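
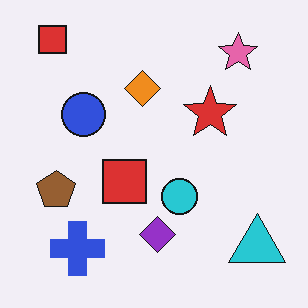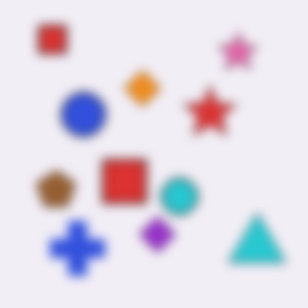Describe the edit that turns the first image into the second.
Strongly gaussian-blurred.

Shape edges and outlines are uniformly softened across the whole image.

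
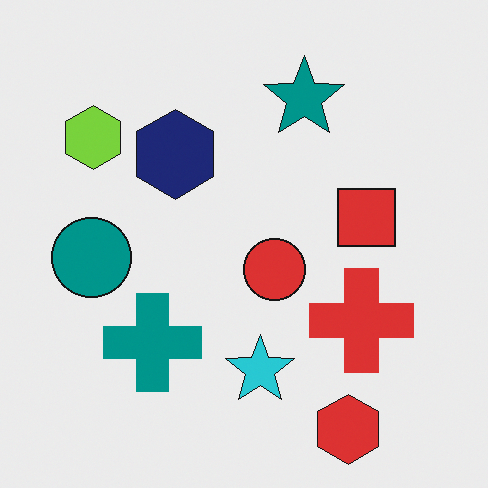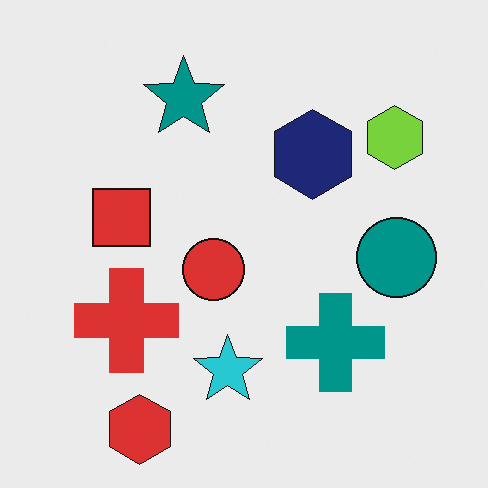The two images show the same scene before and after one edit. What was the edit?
Flipped horizontally (left ↔ right).

The teal circle is in the left of the first image and the right of the second — shapes on opposite sides of the vertical midline have swapped in a mirror flip.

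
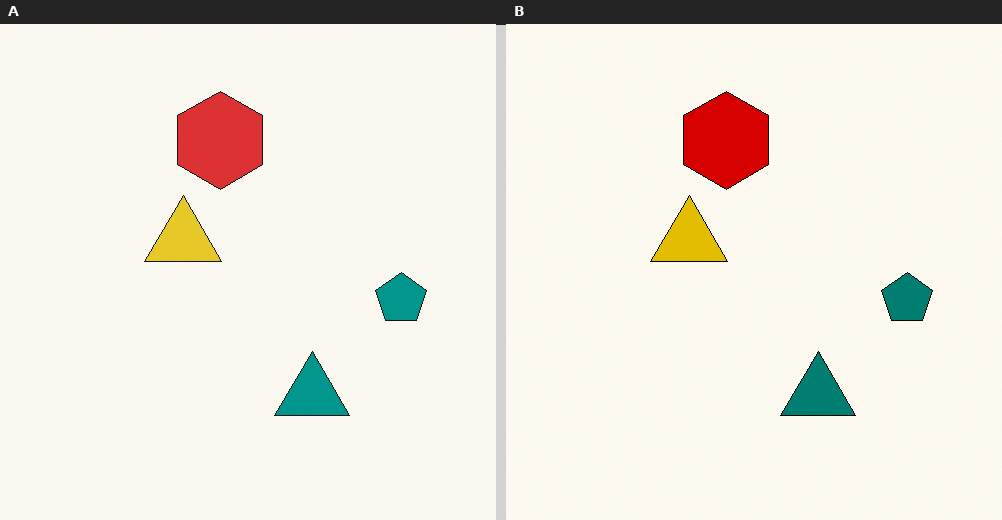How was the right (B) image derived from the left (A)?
The right (B) image is the left (A) given slightly increased contrast.

Tones are pushed away from mid-grey across the whole image — a global contrast change.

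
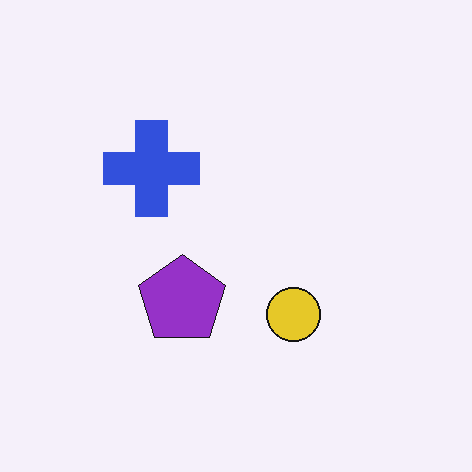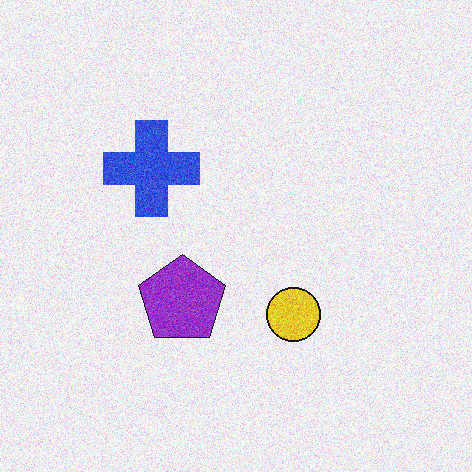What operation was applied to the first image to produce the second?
The image was degraded with moderate additive noise.

Random speckle covers the whole image, including the flat background.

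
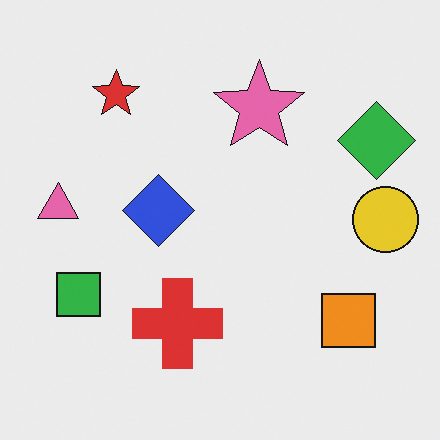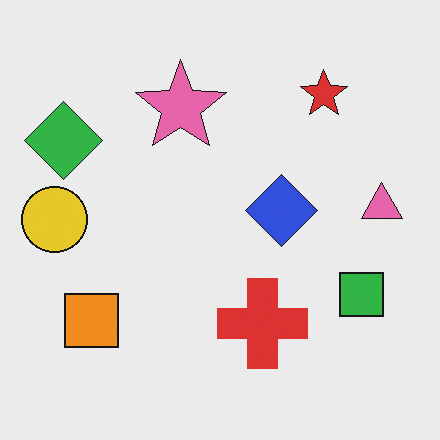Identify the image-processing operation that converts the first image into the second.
The transformation is: flipped horizontally (left ↔ right).

The yellow circle is in the right of the first image and the left of the second — shapes on opposite sides of the vertical midline have swapped in a mirror flip.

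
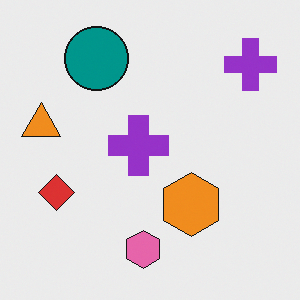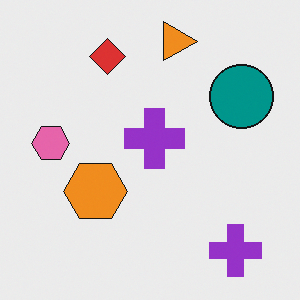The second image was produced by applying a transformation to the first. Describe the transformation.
This is the original image rotated 90° clockwise.

The orange triangle sits in the left of the first image and the top of the second — consistent with a whole-image 90° clockwise rotation.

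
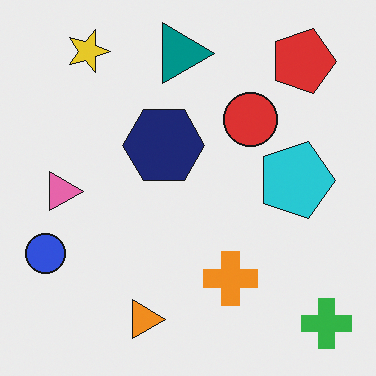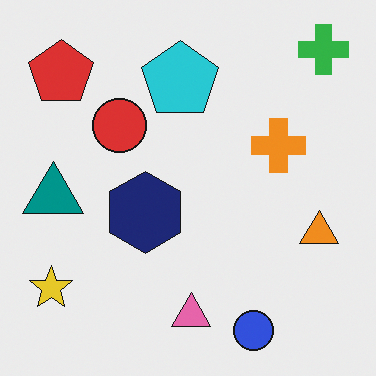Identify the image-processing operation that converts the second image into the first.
This is the original image rotated 90° clockwise.

The green cross sits in the top-right of the second image and the bottom-right of the first — consistent with a whole-image 90° clockwise rotation.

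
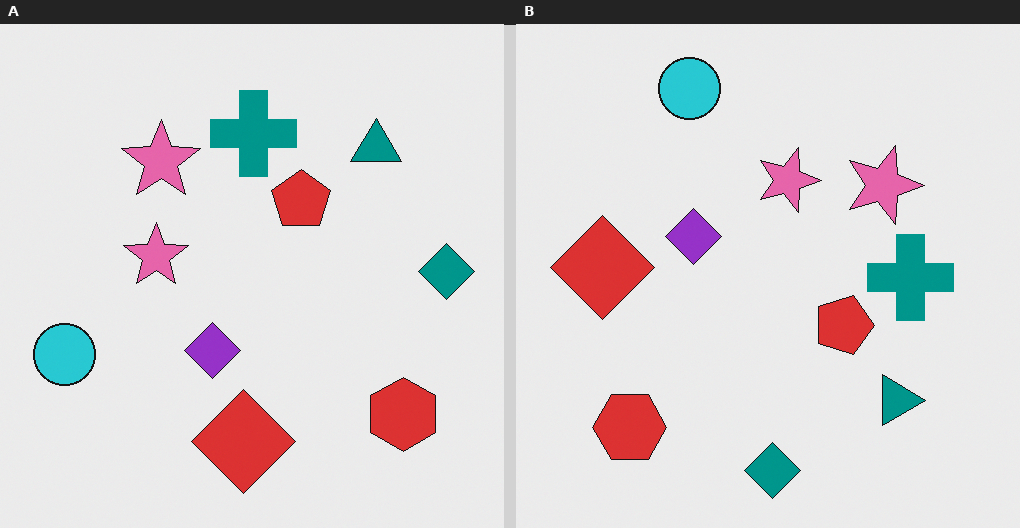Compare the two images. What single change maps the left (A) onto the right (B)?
The transformation is: rotated 90° clockwise.

The red hexagon sits in the bottom-right of the left (A) image and the bottom-left of the right (B) — consistent with a whole-image 90° clockwise rotation.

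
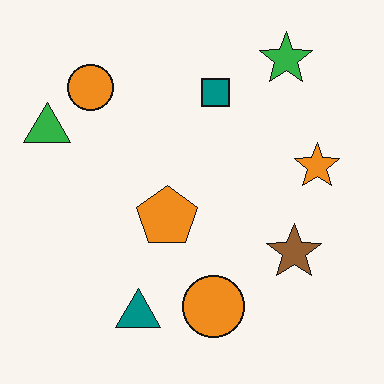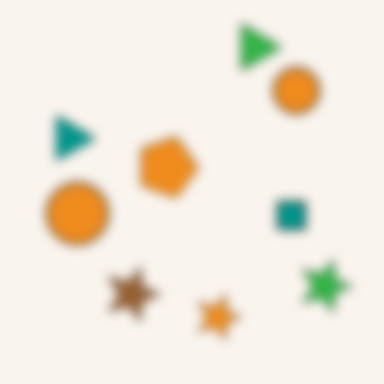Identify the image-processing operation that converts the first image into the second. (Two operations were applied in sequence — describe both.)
The image was rotated 90° clockwise, then heavily blurred.

The green star sits in the top-right of the first image and the bottom-right of the second — consistent with a whole-image 90° clockwise rotation. Shape edges and outlines are uniformly softened across the whole image.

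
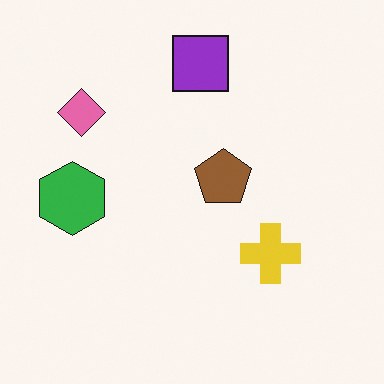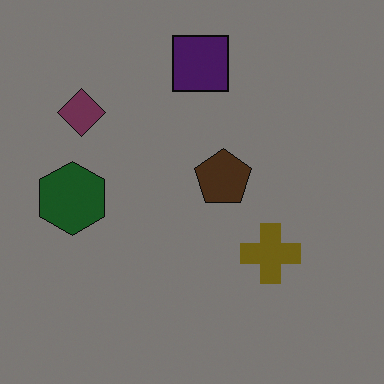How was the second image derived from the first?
It was darkened a lot.

Every pixel — background and shapes alike — is uniformly darkened.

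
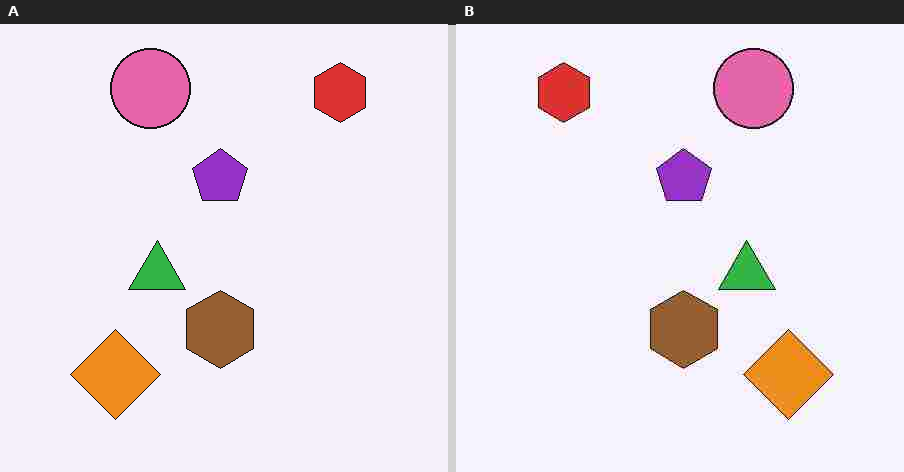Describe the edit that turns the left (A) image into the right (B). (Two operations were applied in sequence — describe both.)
This is the original image flipped horizontally (left ↔ right), then degraded with heavy JPEG compression.

The red hexagon is in the top-right of the left (A) image and the top-left of the right (B) — shapes on opposite sides of the vertical midline have swapped in a mirror flip. Blocky 8×8 compression artifacts appear around shape edges and the flat background shows ringing — characteristic JPEG degradation.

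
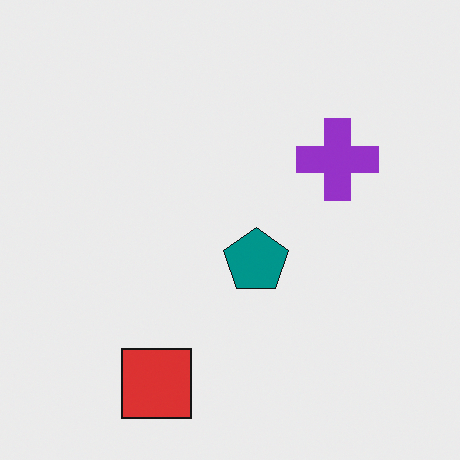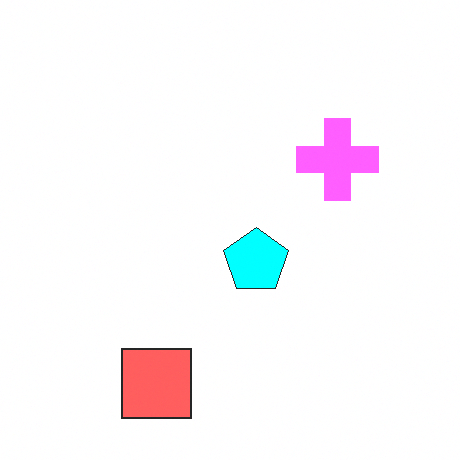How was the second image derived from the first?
This is the original image brightened a lot.

Every pixel — background and shapes alike — is uniformly brightened.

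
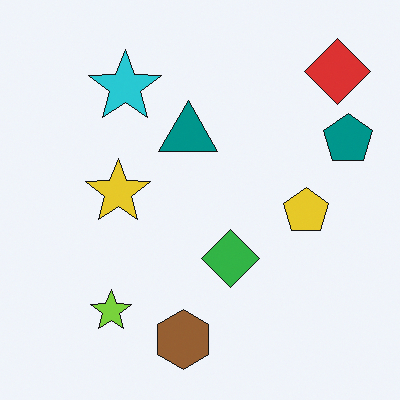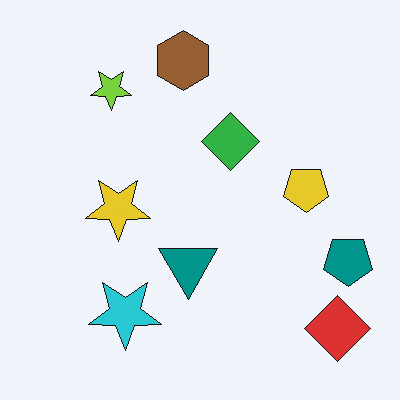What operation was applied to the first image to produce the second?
Flipped vertically (top ↔ bottom).

The brown hexagon is in the bottom of the first image and the top of the second — shapes on opposite sides of the horizontal midline have swapped in a mirror flip.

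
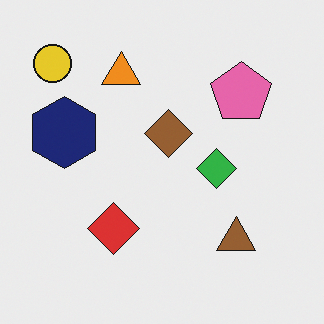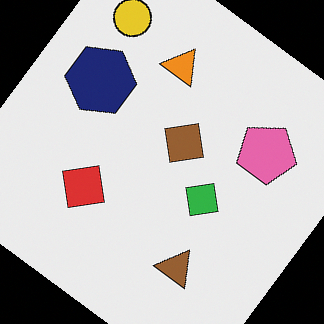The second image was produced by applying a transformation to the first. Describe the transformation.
Rotated clockwise by a large amount — several tens of degrees.

Every shape is tilted by the same angle and the image corners show triangular fill wedges — a whole-image rotation by a non-right angle.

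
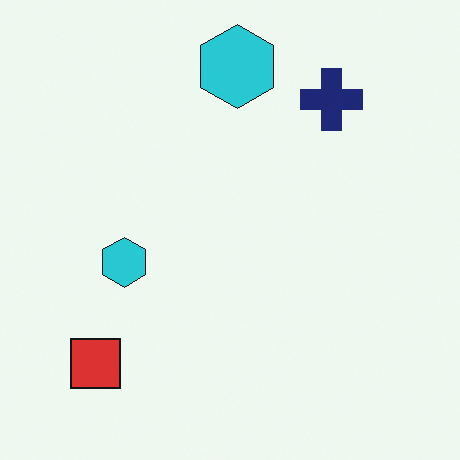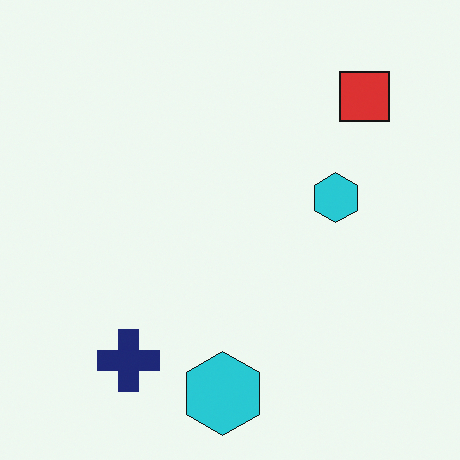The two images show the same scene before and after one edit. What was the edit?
The second image is the first rotated 180°.

The red square sits in the bottom-left of the first image and the top-right of the second — consistent with a whole-image 180° rotation.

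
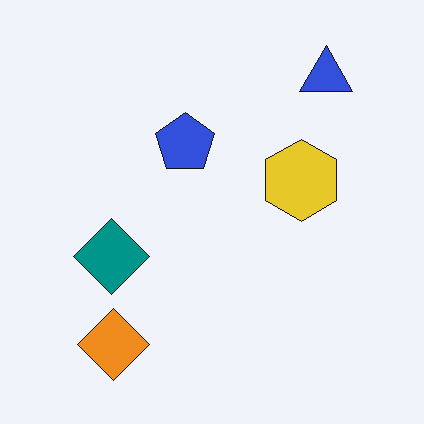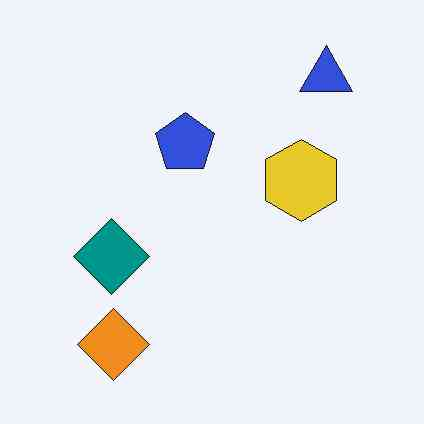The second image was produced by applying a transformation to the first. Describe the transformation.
The image was given moderate JPEG compression.

Blocky 8×8 compression artifacts appear around shape edges and the flat background shows ringing — characteristic JPEG degradation.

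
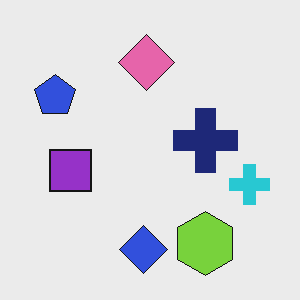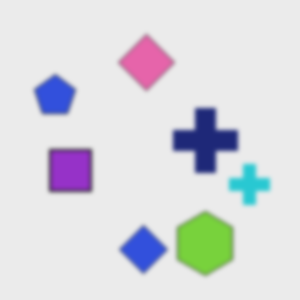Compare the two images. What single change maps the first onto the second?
Lightly blurred.

Shape edges and outlines are uniformly softened across the whole image.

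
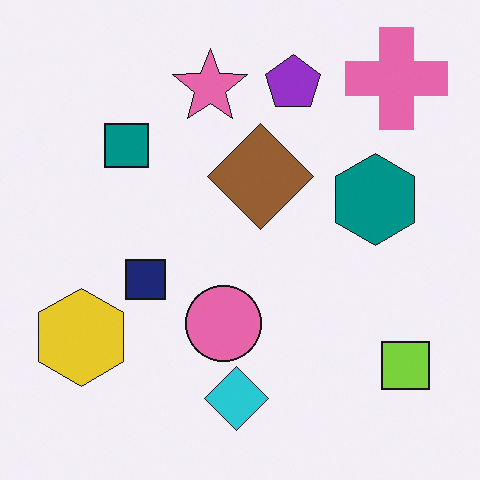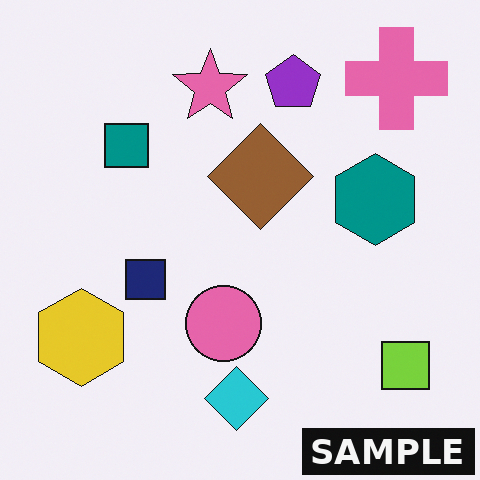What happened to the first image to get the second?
It was watermarked with the text "SAMPLE" in the lower-right corner.

A dark label reading "SAMPLE" appears in the lower-right corner.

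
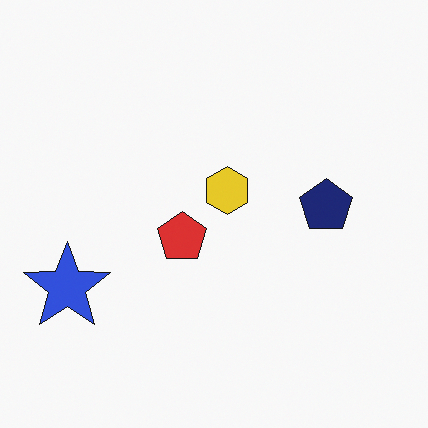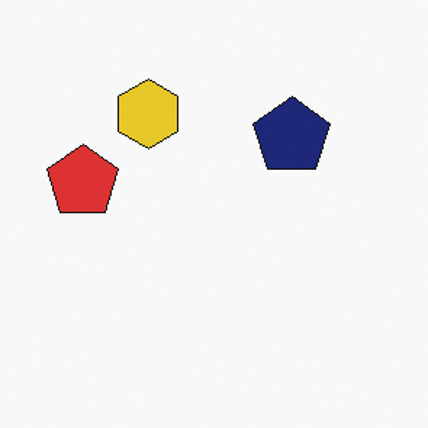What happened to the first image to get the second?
It was cropped slightly and scaled back up.

The visible shapes are larger and the field of view is narrower; shapes near the original edges may be partly or wholly outside the frame — a crop-and-rescale.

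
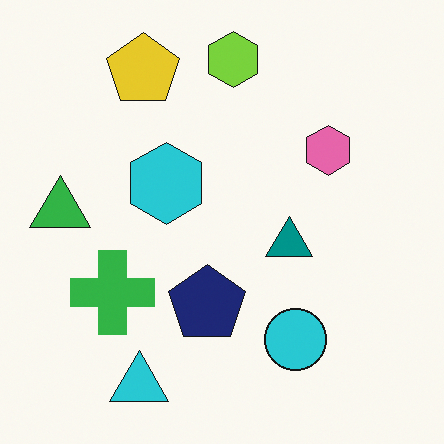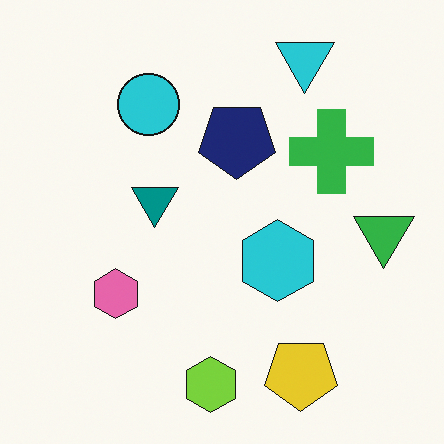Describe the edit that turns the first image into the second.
It was rotated 180°.

The cyan triangle sits in the bottom-left of the first image and the top-right of the second — consistent with a whole-image 180° rotation.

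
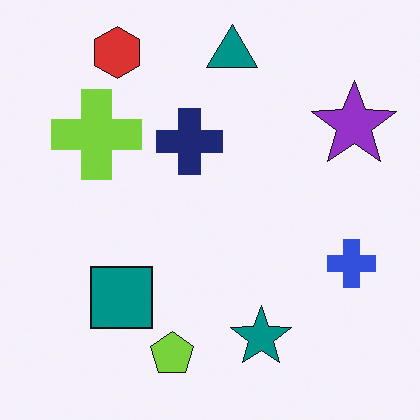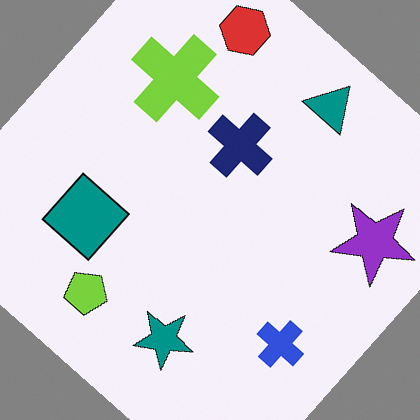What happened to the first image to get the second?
This is the original image rotated clockwise by a large amount — several tens of degrees.

Every shape is tilted by the same angle and the image corners show triangular fill wedges — a whole-image rotation by a non-right angle.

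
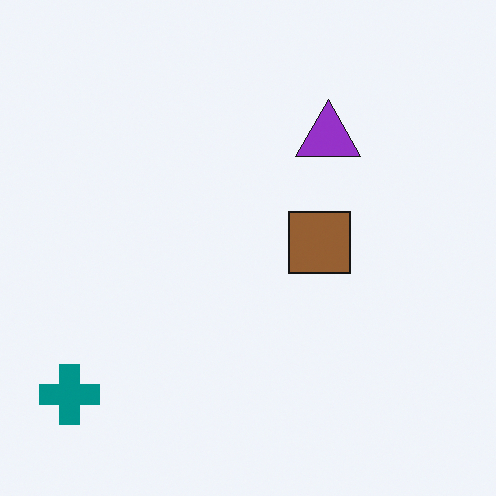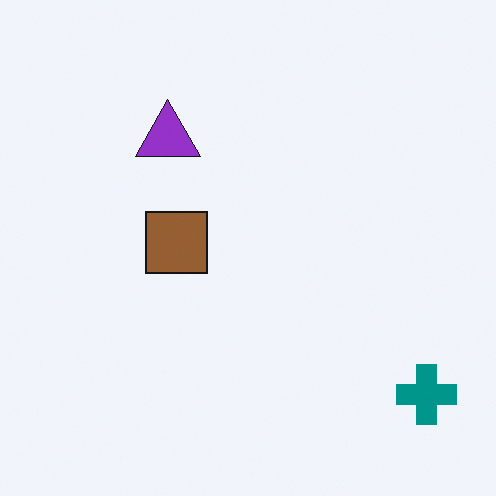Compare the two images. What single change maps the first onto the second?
The second image is the first flipped horizontally (left ↔ right).

The teal cross is in the bottom-left of the first image and the bottom-right of the second — shapes on opposite sides of the vertical midline have swapped in a mirror flip.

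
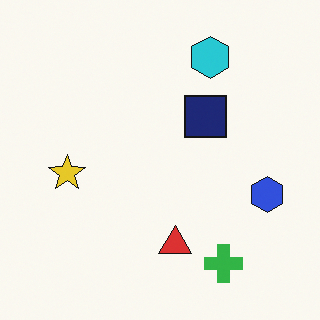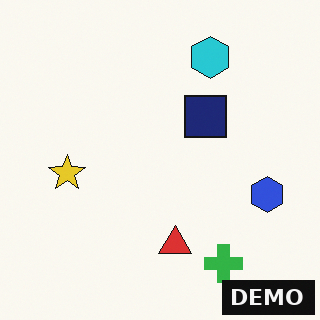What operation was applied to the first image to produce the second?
Watermarked with the text "DEMO" in the lower-right corner.

A dark label reading "DEMO" appears in the lower-right corner.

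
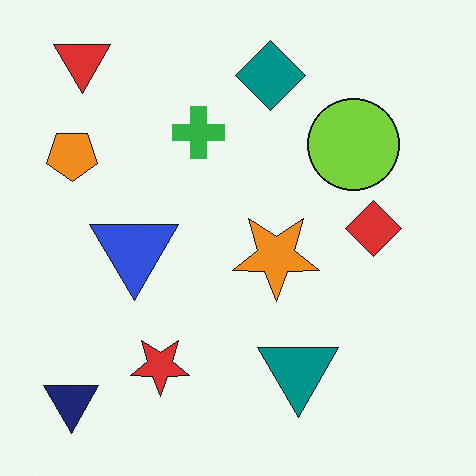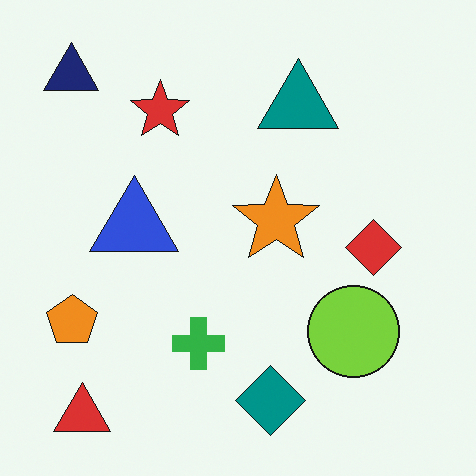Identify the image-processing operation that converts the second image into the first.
The image was flipped vertically (top ↔ bottom).

The red triangle is in the bottom-left of the second image and the top-left of the first — shapes on opposite sides of the horizontal midline have swapped in a mirror flip.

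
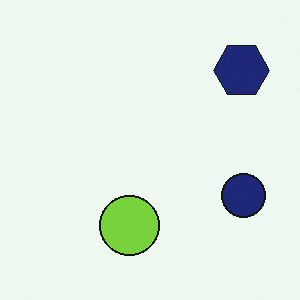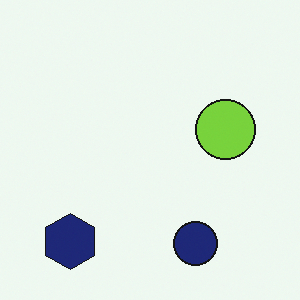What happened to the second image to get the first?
Transposed (reflected across the top-left ↔ bottom-right diagonal).

Shapes have swapped their row and column positions — what was in the top-right is now in the bottom-left — a diagonal reflection.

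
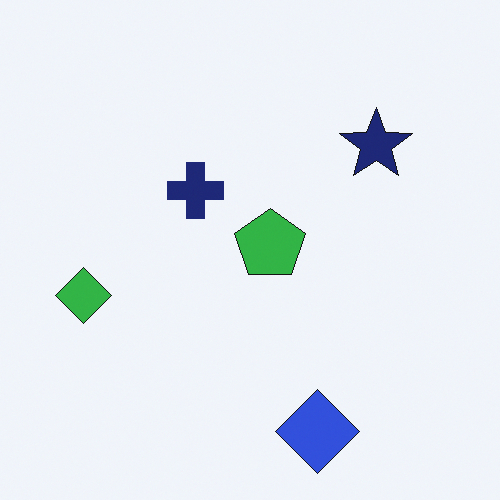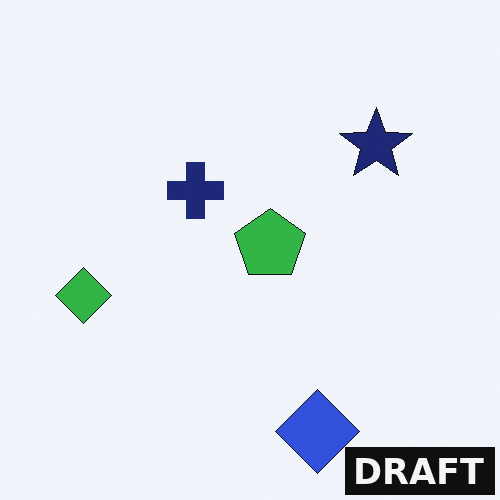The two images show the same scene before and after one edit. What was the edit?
It was watermarked with the text "DRAFT" in the lower-right corner.

A dark label reading "DRAFT" appears in the lower-right corner.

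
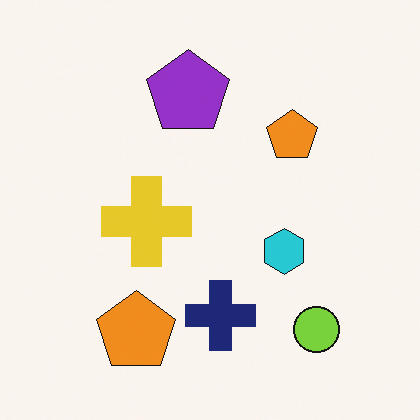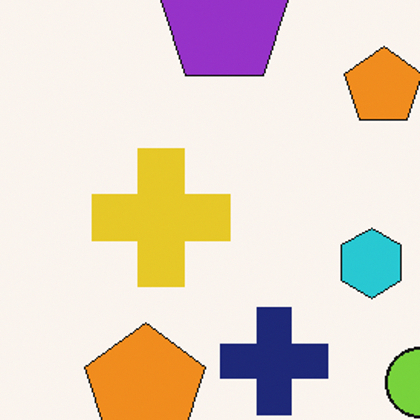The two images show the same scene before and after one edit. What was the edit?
The second image is the first cropped to a modestly smaller region and rescaled.

The visible shapes are larger and the field of view is narrower; shapes near the original edges may be partly or wholly outside the frame — a crop-and-rescale.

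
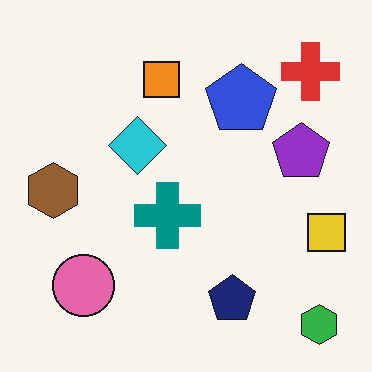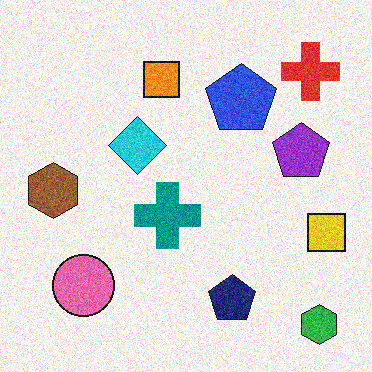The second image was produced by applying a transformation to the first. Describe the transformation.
This is the original image degraded with visible gaussian noise.

Random speckle covers the whole image, including the flat background.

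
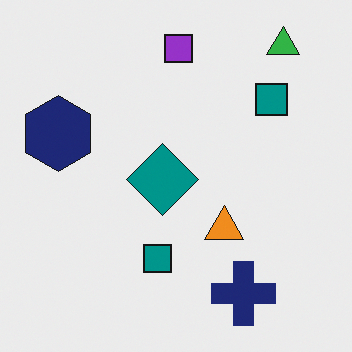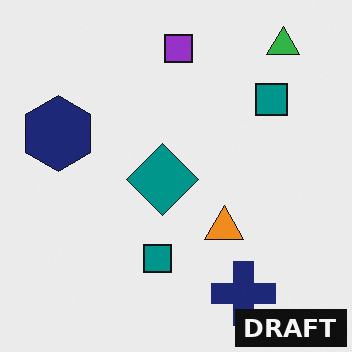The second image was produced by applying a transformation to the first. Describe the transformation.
This is the original image watermarked with the text "DRAFT" in the lower-right corner.

A dark label reading "DRAFT" appears in the lower-right corner.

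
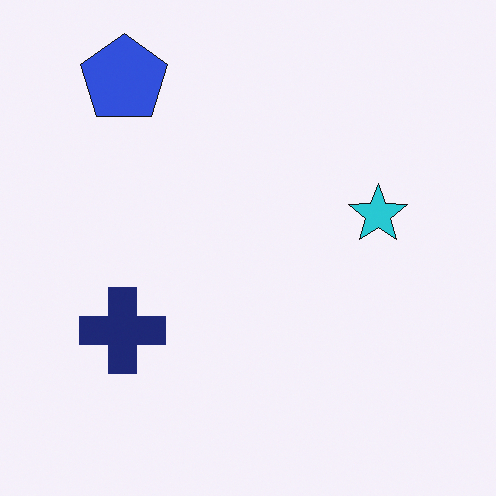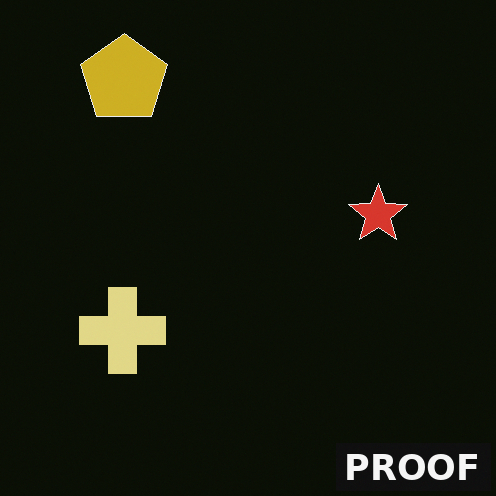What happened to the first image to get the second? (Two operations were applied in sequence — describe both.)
This is the original image color-inverted (negative), then watermarked with the text "PROOF" in the lower-right corner.

The light background has become dark and every shape's color is its complement — a photographic negative. A dark label reading "PROOF" appears in the lower-right corner.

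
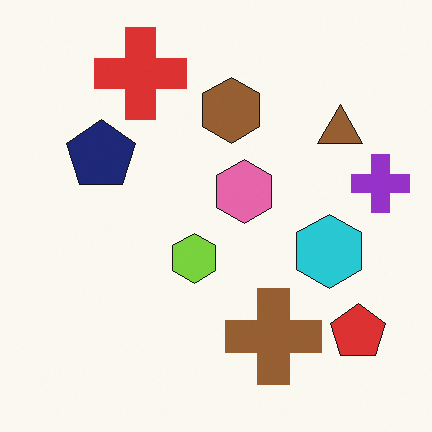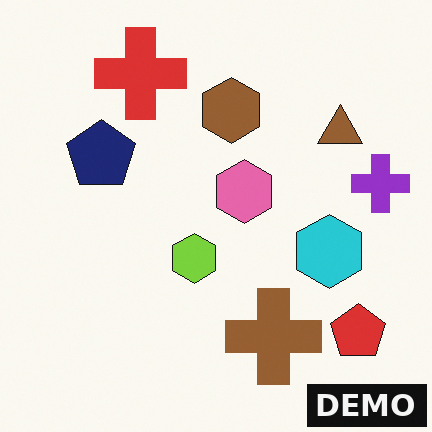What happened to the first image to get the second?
This is the original image watermarked with the text "DEMO" in the lower-right corner.

A dark label reading "DEMO" appears in the lower-right corner.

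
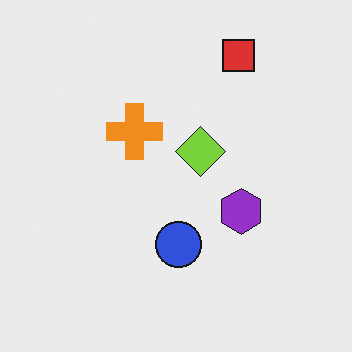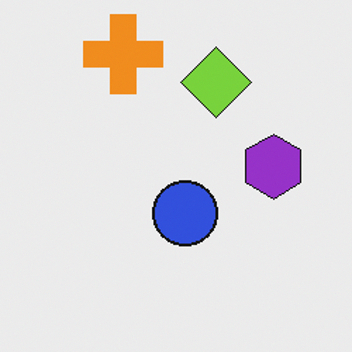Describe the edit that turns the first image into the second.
The transformation is: cropped slightly and scaled back up.

The visible shapes are larger and the field of view is narrower; shapes near the original edges may be partly or wholly outside the frame — a crop-and-rescale.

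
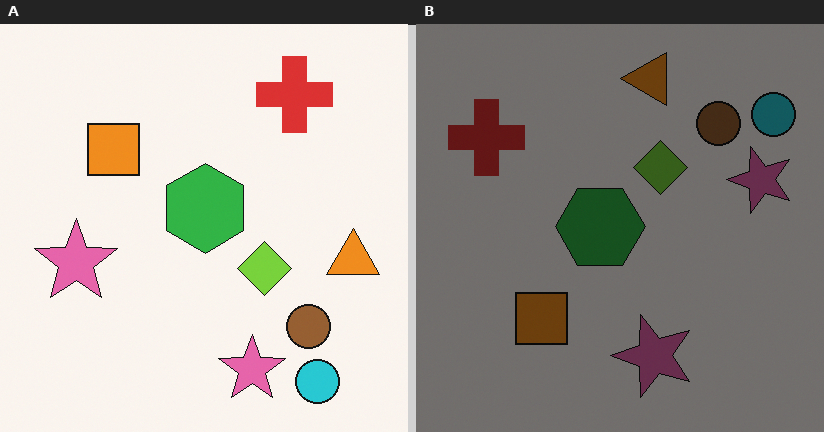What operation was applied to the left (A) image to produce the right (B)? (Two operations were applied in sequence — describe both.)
The transformation is: rotated 90° counter-clockwise, then noticeably darkened.

The cyan circle sits in the bottom-right of the left (A) image and the top-right of the right (B) — consistent with a whole-image 90° counter-clockwise rotation. Every pixel — background and shapes alike — is uniformly darkened.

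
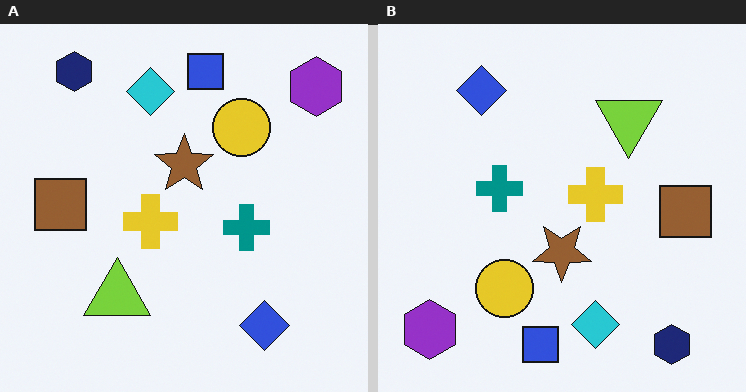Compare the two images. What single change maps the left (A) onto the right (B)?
It was rotated 180°.

The purple hexagon sits in the top-right of the left (A) image and the bottom-left of the right (B) — consistent with a whole-image 180° rotation.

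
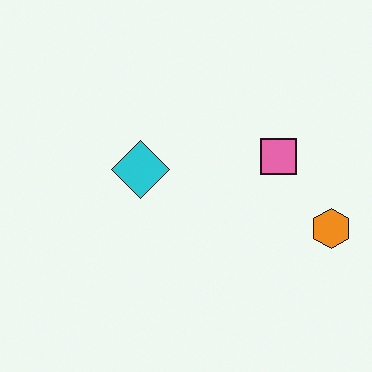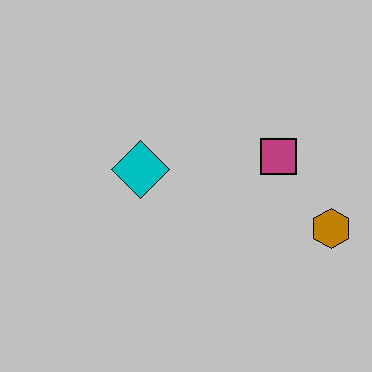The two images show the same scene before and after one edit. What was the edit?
This is the original image aggressively posterized.

Each flat color has snapped to a coarser quantized level — most visibly, the near-white background has dropped to a flat grey.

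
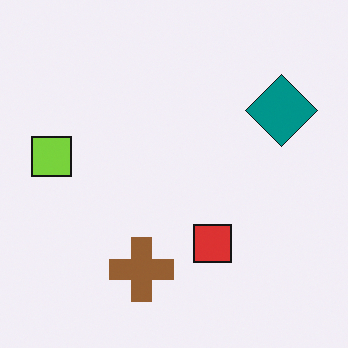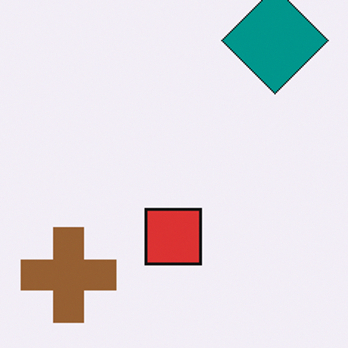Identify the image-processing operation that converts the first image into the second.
This is the original image cropped to a modestly smaller region and rescaled.

The visible shapes are larger and the field of view is narrower; shapes near the original edges may be partly or wholly outside the frame — a crop-and-rescale.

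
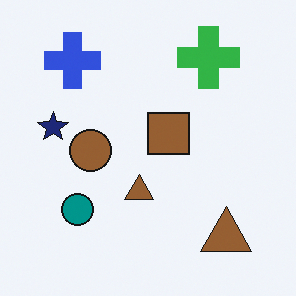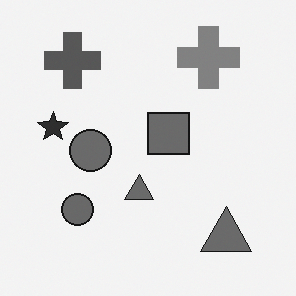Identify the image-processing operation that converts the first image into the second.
This is the original image converted to grayscale.

All color is removed — every shape is now a shade of grey.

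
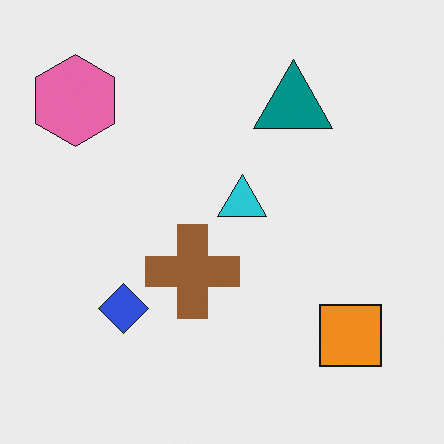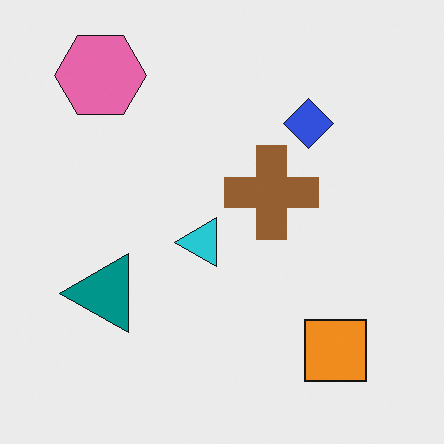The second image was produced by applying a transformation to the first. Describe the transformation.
The image was transposed (reflected across the top-left ↔ bottom-right diagonal).

Shapes have swapped their row and column positions — what was in the top-right is now in the bottom-left — a diagonal reflection.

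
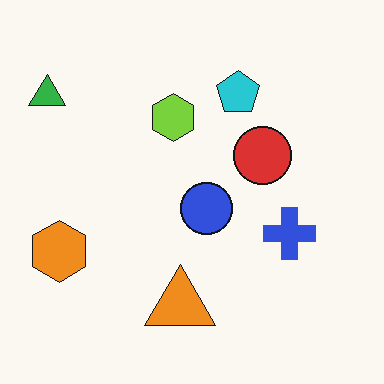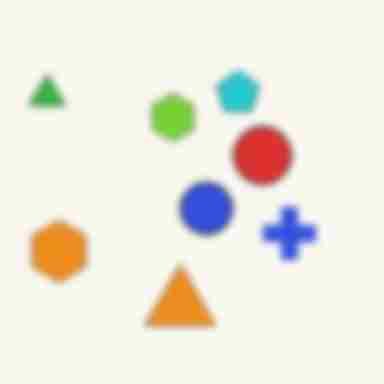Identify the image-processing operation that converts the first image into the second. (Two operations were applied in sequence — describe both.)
The second image is the first moderately blurred, then degraded with heavy JPEG compression.

Shape edges and outlines are uniformly softened across the whole image. Blocky 8×8 compression artifacts appear around shape edges and the flat background shows ringing — characteristic JPEG degradation.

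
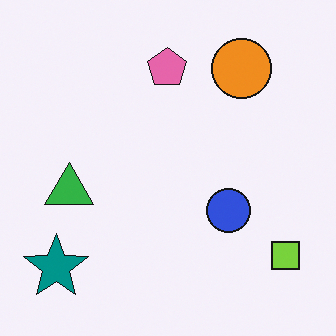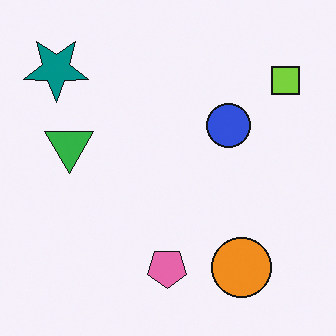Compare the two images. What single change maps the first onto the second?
Flipped vertically (top ↔ bottom).

The orange circle is in the top-right of the first image and the bottom-right of the second — shapes on opposite sides of the horizontal midline have swapped in a mirror flip.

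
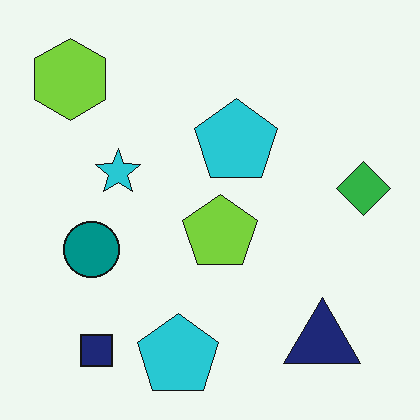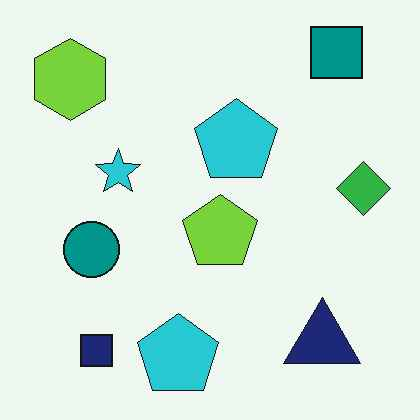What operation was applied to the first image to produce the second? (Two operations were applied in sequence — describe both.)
Given moderate JPEG compression, then overlaid with an additional teal square.

Blocky 8×8 compression artifacts appear around shape edges and the flat background shows ringing — characteristic JPEG degradation. A teal square appears in the second image that is absent from the first.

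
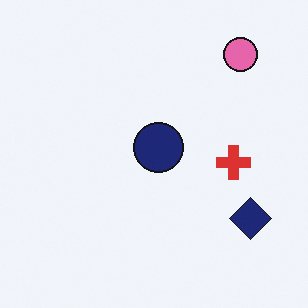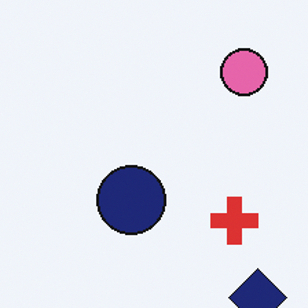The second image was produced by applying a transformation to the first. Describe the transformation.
The image was cropped slightly and scaled back up.

The visible shapes are larger and the field of view is narrower; shapes near the original edges may be partly or wholly outside the frame — a crop-and-rescale.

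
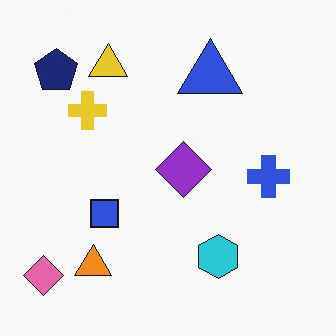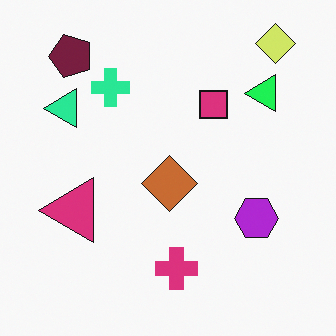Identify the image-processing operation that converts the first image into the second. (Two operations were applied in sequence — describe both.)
It was hue-shifted through roughly a third of the color wheel, then transposed (reflected across the top-left ↔ bottom-right diagonal).

Every shape's color has rotated by the same amount around the hue wheel — a uniform hue shift. Shapes have swapped their row and column positions — what was in the top-right is now in the bottom-left — a diagonal reflection.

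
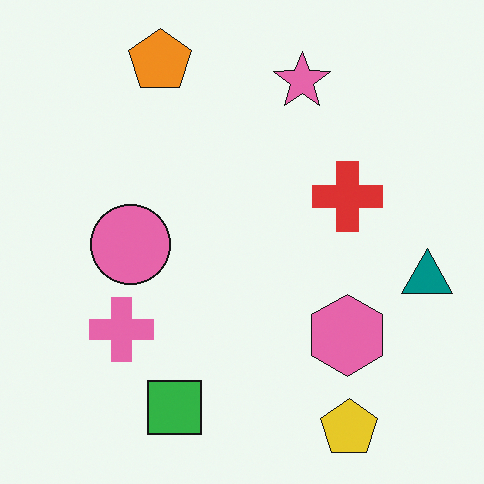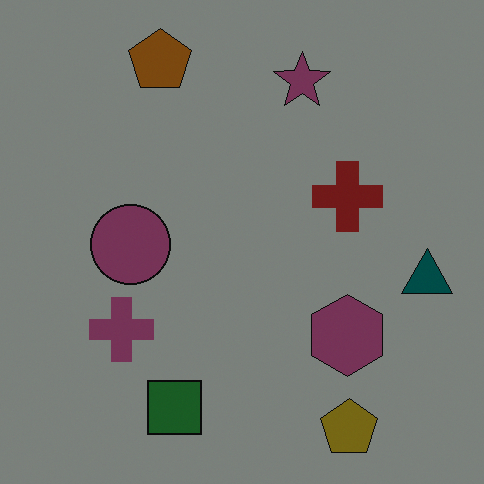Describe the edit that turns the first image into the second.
The second image is the first noticeably darkened.

Every pixel — background and shapes alike — is uniformly darkened.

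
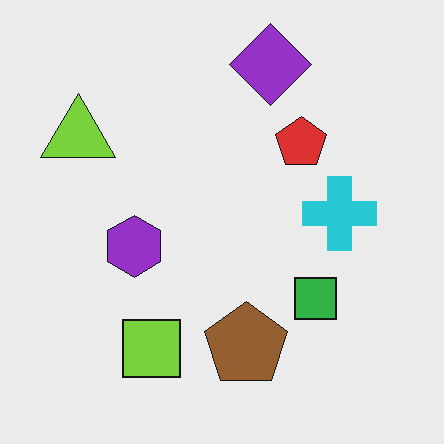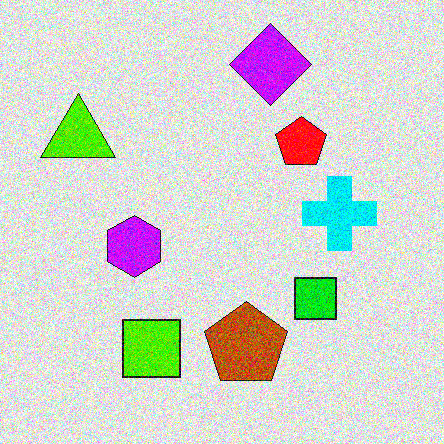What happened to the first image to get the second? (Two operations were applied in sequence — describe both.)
The image was degraded with heavy additive noise, then heavily oversaturated.

Random speckle covers the whole image, including the flat background. All colors are more vivid — a global saturation change.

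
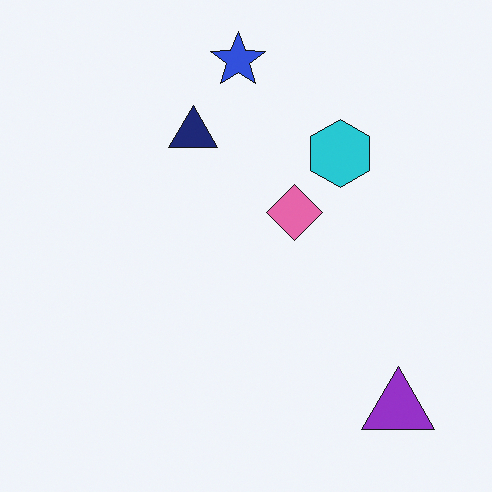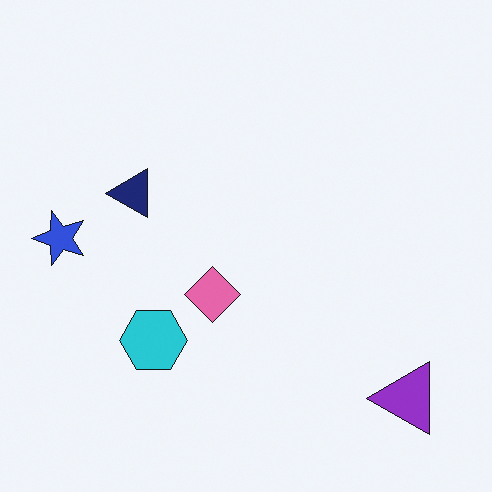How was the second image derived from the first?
The transformation is: transposed (reflected across the top-left ↔ bottom-right diagonal).

Shapes have swapped their row and column positions — what was in the top-right is now in the bottom-left — a diagonal reflection.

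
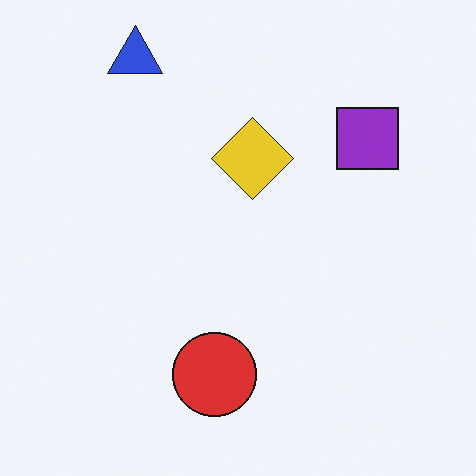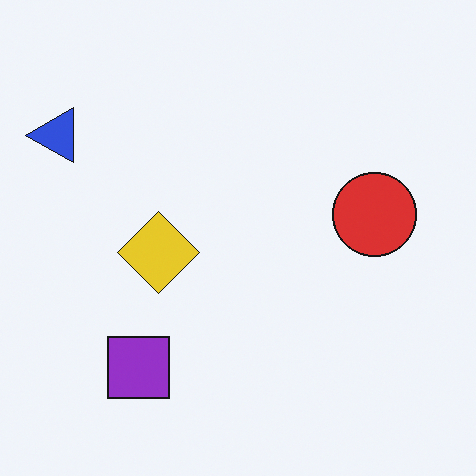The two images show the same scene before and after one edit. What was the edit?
The transformation is: transposed (reflected across the top-left ↔ bottom-right diagonal).

Shapes have swapped their row and column positions — what was in the top-right is now in the bottom-left — a diagonal reflection.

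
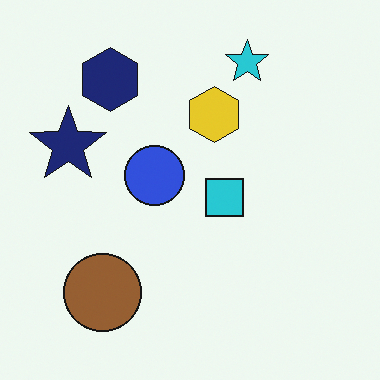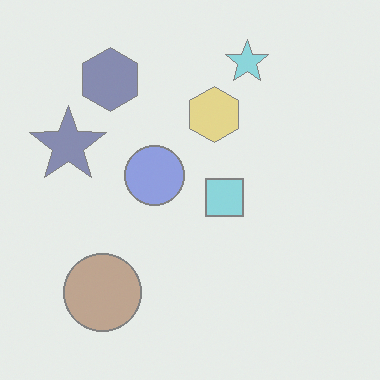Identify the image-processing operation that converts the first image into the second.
The image was washed out (contrast reduced).

Tones are pushed toward mid-grey across the whole image — a global contrast change.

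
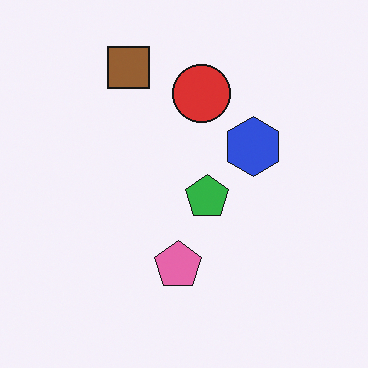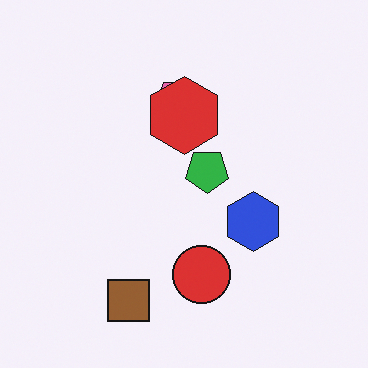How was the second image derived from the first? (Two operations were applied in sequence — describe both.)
It was flipped vertically (top ↔ bottom), then overlaid with an additional red hexagon.

The brown square is in the top of the first image and the bottom of the second — shapes on opposite sides of the horizontal midline have swapped in a mirror flip. A red hexagon appears in the second image that is absent from the first.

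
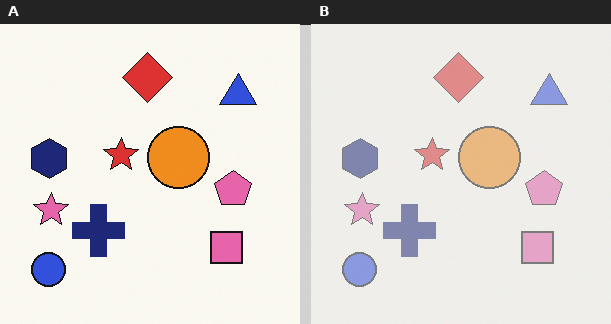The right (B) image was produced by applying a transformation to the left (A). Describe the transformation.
The transformation is: given much lower contrast.

Tones are pushed toward mid-grey across the whole image — a global contrast change.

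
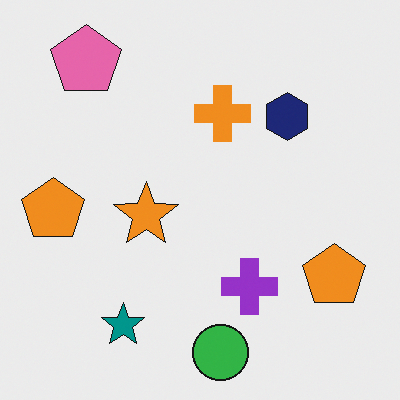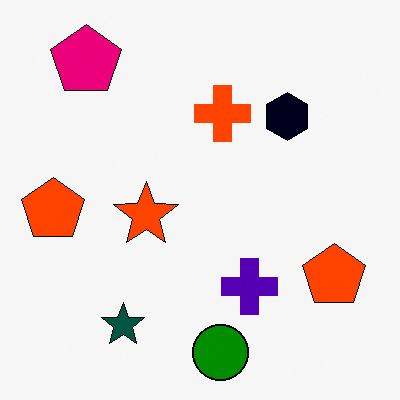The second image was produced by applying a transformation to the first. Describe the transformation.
This is the original image boosted in contrast.

Tones are pushed away from mid-grey across the whole image — a global contrast change.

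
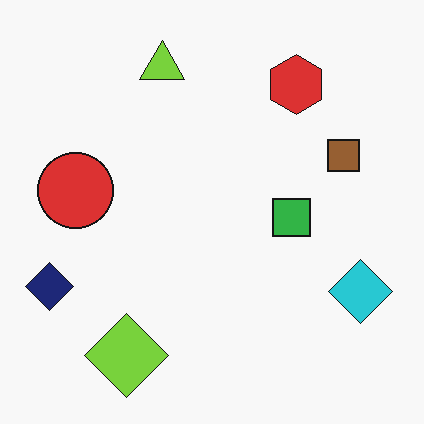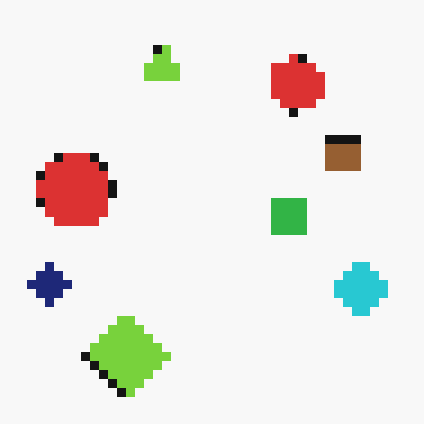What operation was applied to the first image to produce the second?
This is the original image coarsely pixelated.

Shapes are reduced to large square blocks; fine edges and outlines are lost — a downscale-then-upscale (mosaic) effect.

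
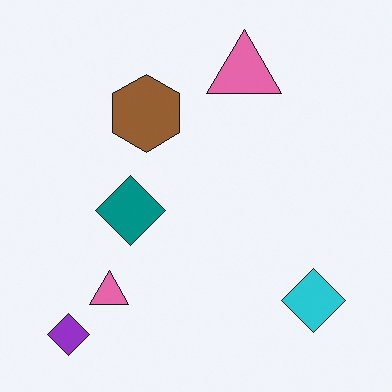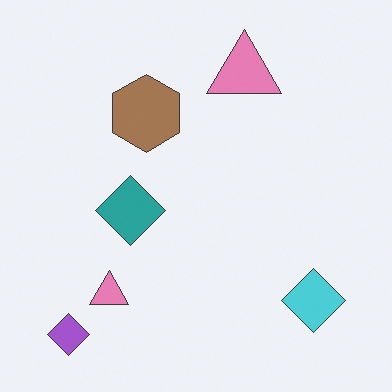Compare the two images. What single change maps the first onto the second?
The image was given slightly reduced contrast.

Tones are pushed toward mid-grey across the whole image — a global contrast change.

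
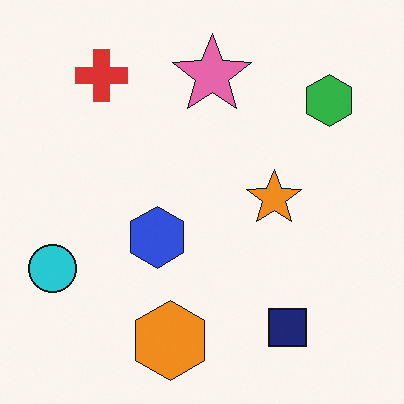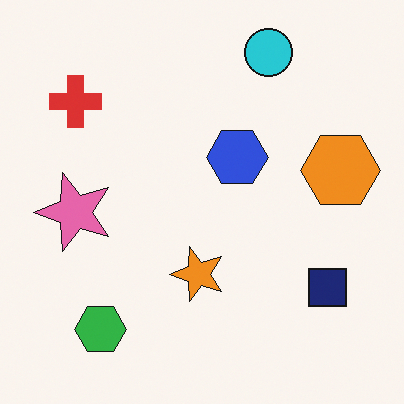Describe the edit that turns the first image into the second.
It was transposed (reflected across the top-left ↔ bottom-right diagonal).

Shapes have swapped their row and column positions — what was in the top-right is now in the bottom-left — a diagonal reflection.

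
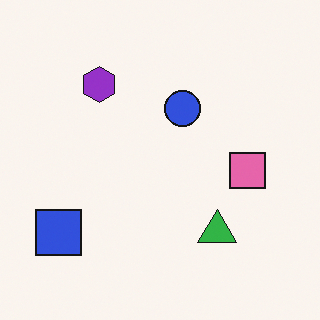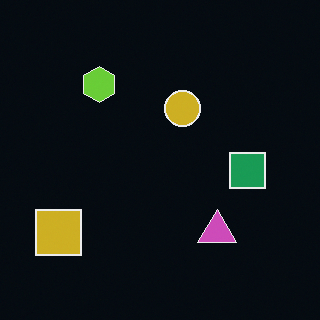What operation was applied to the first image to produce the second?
The second image is the first color-inverted (negative).

The light background has become dark and every shape's color is its complement — a photographic negative.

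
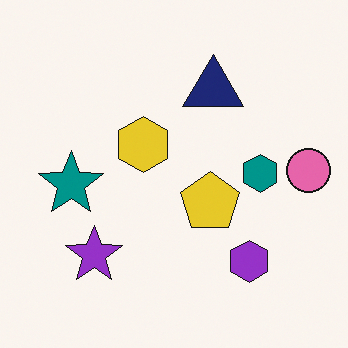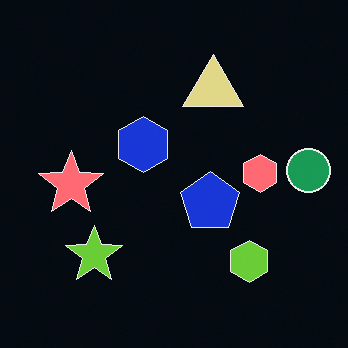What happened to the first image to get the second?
The second image is the first color-inverted (negative).

The light background has become dark and every shape's color is its complement — a photographic negative.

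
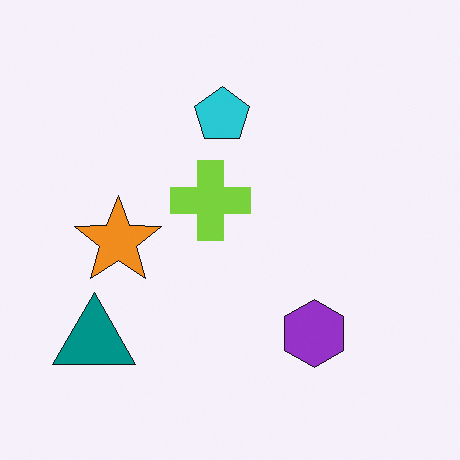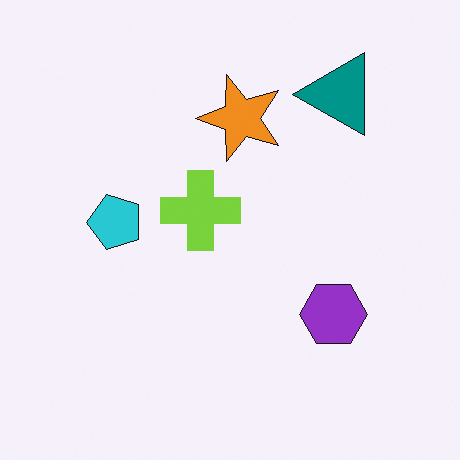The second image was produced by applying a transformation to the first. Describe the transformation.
It was transposed (reflected across the top-left ↔ bottom-right diagonal).

Shapes have swapped their row and column positions — what was in the top-right is now in the bottom-left — a diagonal reflection.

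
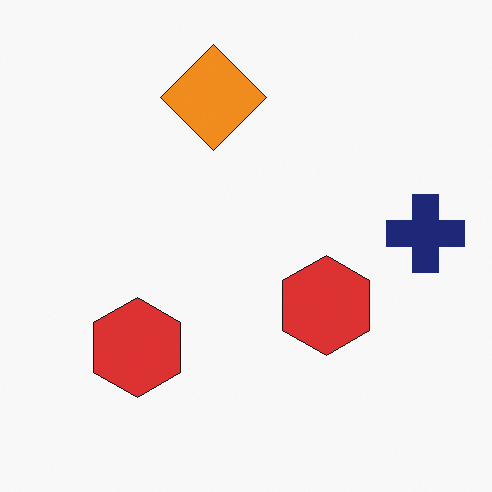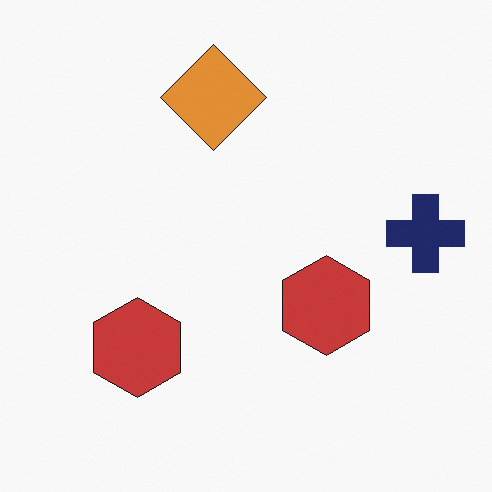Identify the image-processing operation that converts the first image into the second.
Slightly desaturated.

All colors are more muted and greyish — a global saturation change.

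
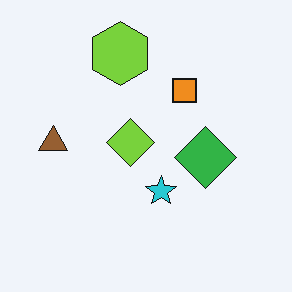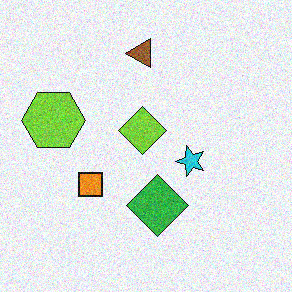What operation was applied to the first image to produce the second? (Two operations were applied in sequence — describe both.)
It was transposed (reflected across the top-left ↔ bottom-right diagonal), then degraded with moderate additive noise.

Shapes have swapped their row and column positions — what was in the top-right is now in the bottom-left — a diagonal reflection. Random speckle covers the whole image, including the flat background.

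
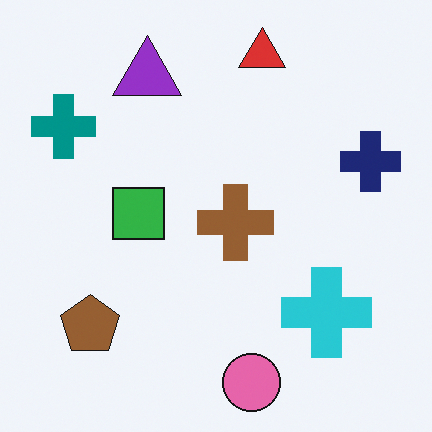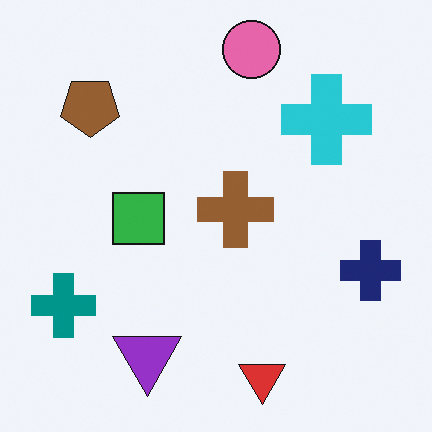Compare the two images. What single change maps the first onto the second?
The second image is the first flipped vertically (top ↔ bottom).

The pink circle is in the bottom of the first image and the top of the second — shapes on opposite sides of the horizontal midline have swapped in a mirror flip.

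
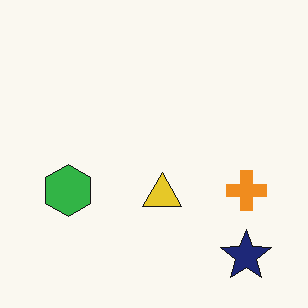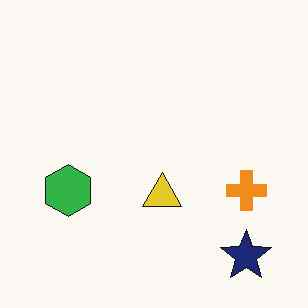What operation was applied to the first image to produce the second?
The transformation is: given moderate JPEG compression.

Blocky 8×8 compression artifacts appear around shape edges and the flat background shows ringing — characteristic JPEG degradation.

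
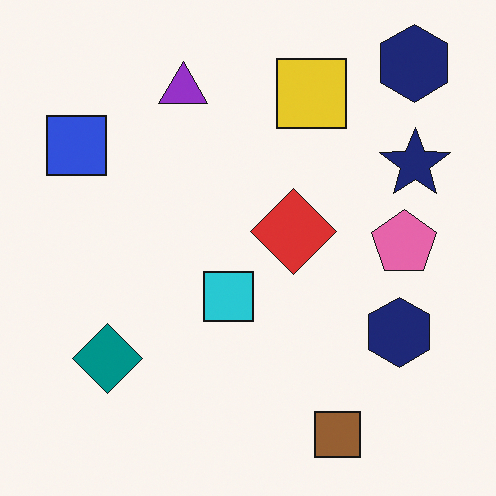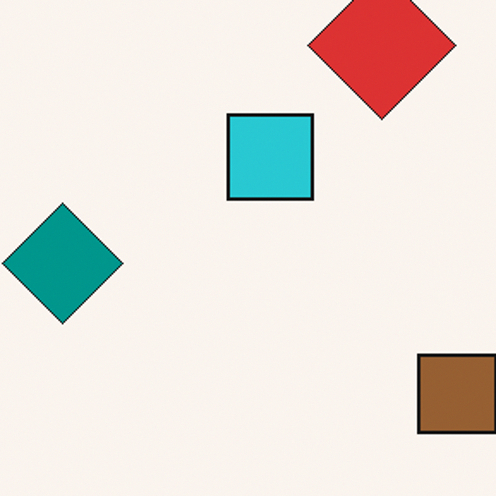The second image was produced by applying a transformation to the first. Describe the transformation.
It was cropped to a noticeably smaller region and rescaled.

The visible shapes are larger and the field of view is narrower; shapes near the original edges may be partly or wholly outside the frame — a crop-and-rescale.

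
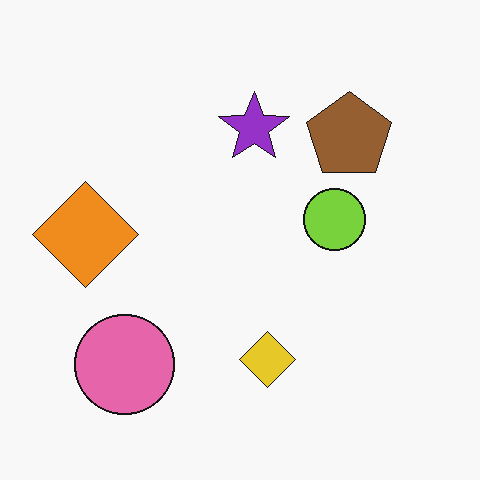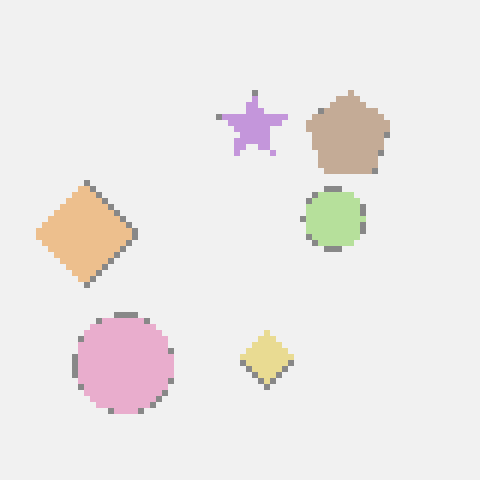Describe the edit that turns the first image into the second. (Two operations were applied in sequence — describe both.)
The transformation is: washed out (contrast reduced), then pixelated into visible square blocks.

Tones are pushed toward mid-grey across the whole image — a global contrast change. Shapes are reduced to large square blocks; fine edges and outlines are lost — a downscale-then-upscale (mosaic) effect.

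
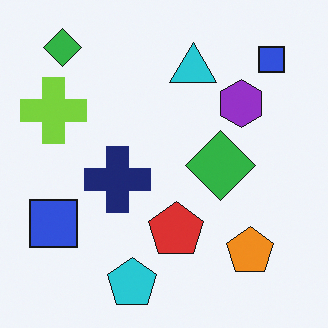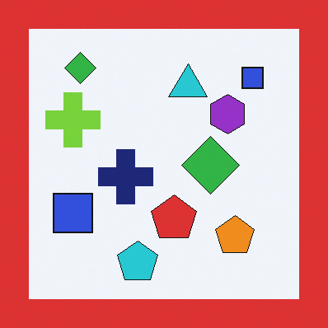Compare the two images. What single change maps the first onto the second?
This is the original image framed with a red border.

A solid red frame runs around the edge of the second image, with the content slightly shrunk inside it.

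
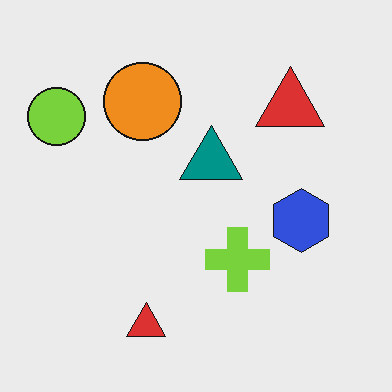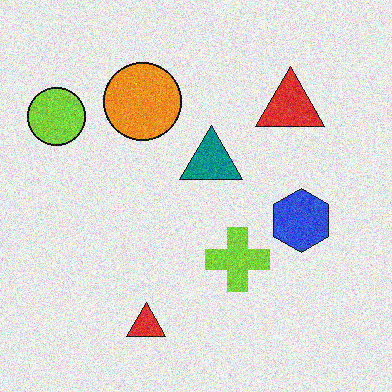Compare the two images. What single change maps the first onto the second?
The transformation is: degraded with moderate additive noise.

Random speckle covers the whole image, including the flat background.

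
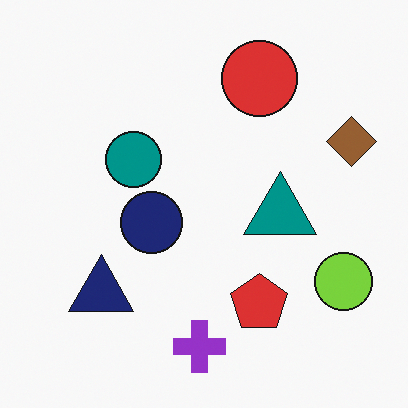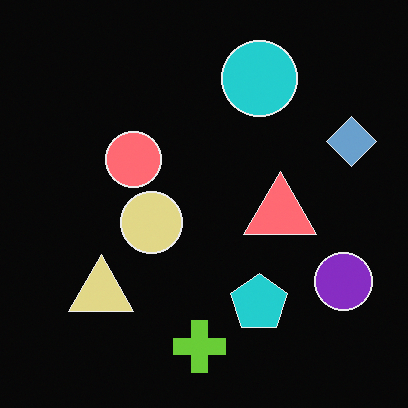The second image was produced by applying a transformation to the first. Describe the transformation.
It was color-inverted (negative).

The light background has become dark and every shape's color is its complement — a photographic negative.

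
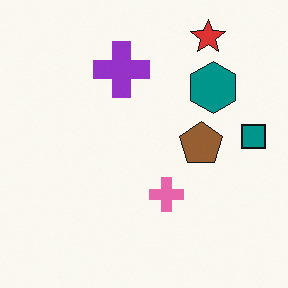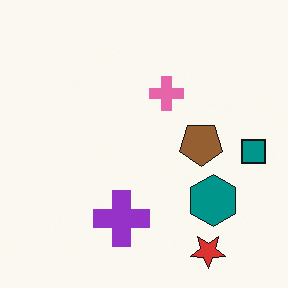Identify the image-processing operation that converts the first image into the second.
It was flipped vertically (top ↔ bottom).

The red star is in the top-right of the first image and the bottom-right of the second — shapes on opposite sides of the horizontal midline have swapped in a mirror flip.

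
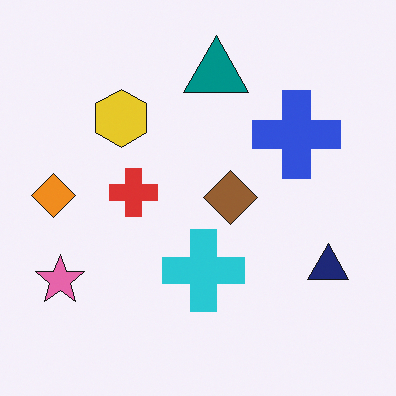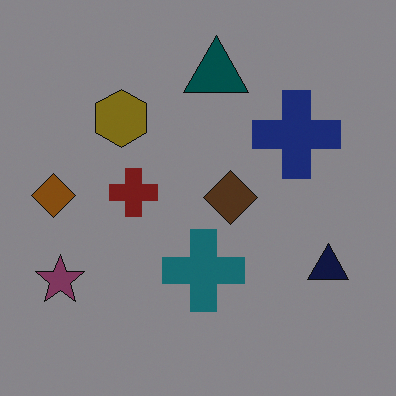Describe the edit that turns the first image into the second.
This is the original image noticeably darkened.

Every pixel — background and shapes alike — is uniformly darkened.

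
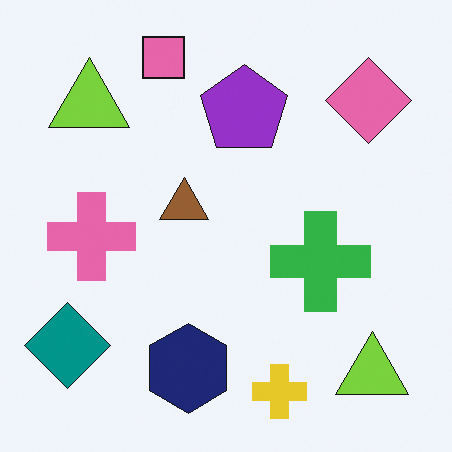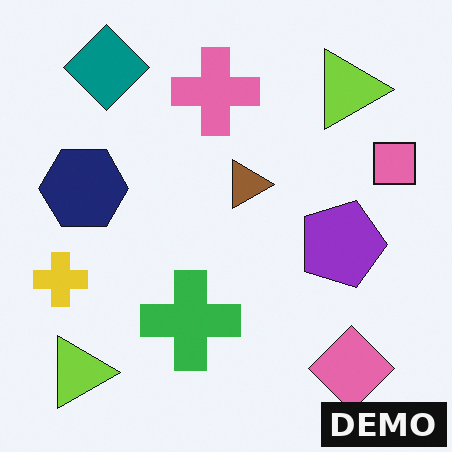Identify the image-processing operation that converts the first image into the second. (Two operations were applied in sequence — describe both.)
The transformation is: rotated 90° clockwise, then watermarked with the text "DEMO" in the lower-right corner.

The teal diamond sits in the bottom-left of the first image and the top-left of the second — consistent with a whole-image 90° clockwise rotation. A dark label reading "DEMO" appears in the lower-right corner.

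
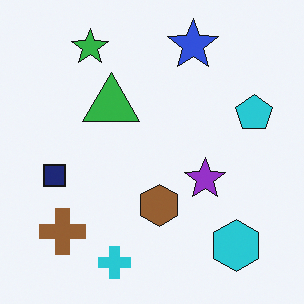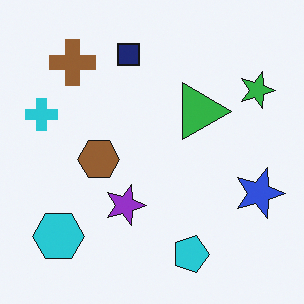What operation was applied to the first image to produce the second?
The transformation is: rotated 90° clockwise.

The cyan hexagon sits in the bottom-right of the first image and the bottom-left of the second — consistent with a whole-image 90° clockwise rotation.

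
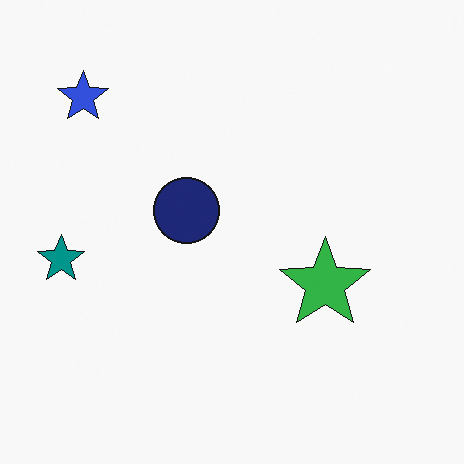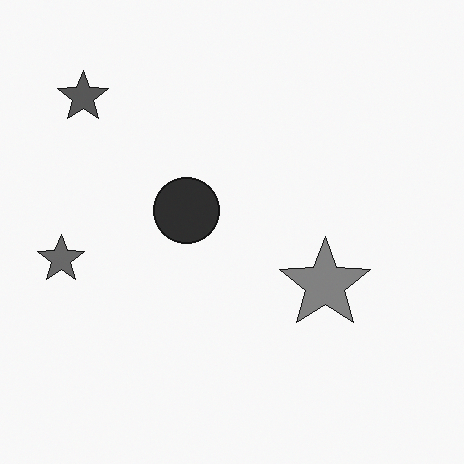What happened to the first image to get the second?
The image was converted to grayscale.

All color is removed — every shape is now a shade of grey.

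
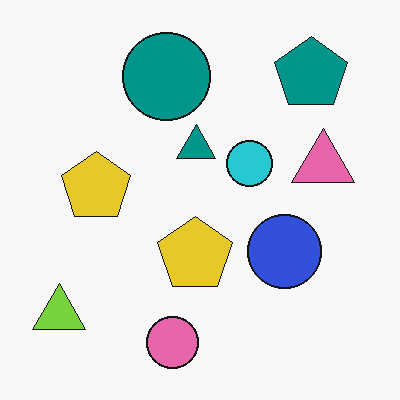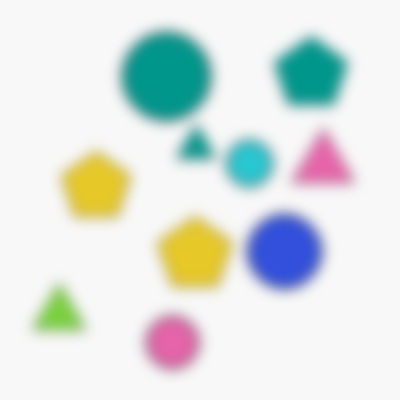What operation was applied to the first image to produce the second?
The image was heavily blurred.

Shape edges and outlines are uniformly softened across the whole image.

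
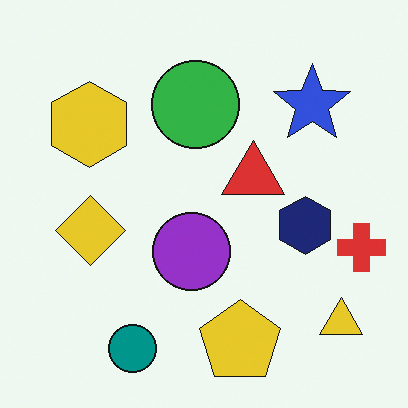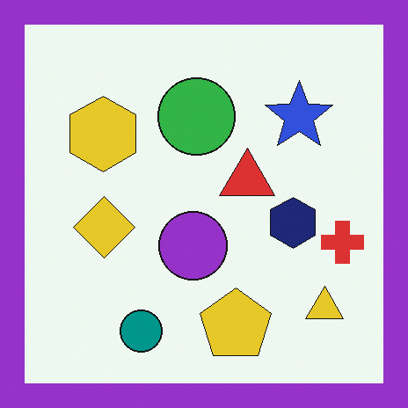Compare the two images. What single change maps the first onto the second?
It was framed with a purple border.

A solid purple frame runs around the edge of the second image, with the content slightly shrunk inside it.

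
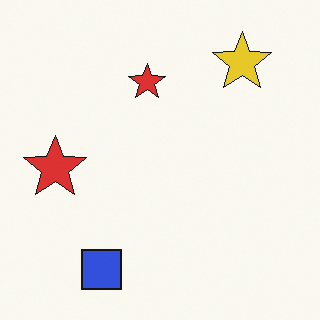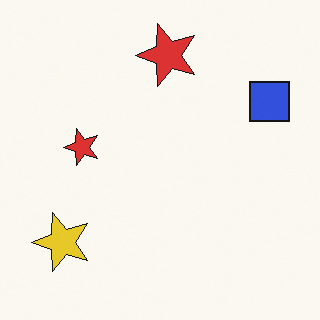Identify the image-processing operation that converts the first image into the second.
The image was transposed (reflected across the top-left ↔ bottom-right diagonal).

Shapes have swapped their row and column positions — what was in the top-right is now in the bottom-left — a diagonal reflection.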